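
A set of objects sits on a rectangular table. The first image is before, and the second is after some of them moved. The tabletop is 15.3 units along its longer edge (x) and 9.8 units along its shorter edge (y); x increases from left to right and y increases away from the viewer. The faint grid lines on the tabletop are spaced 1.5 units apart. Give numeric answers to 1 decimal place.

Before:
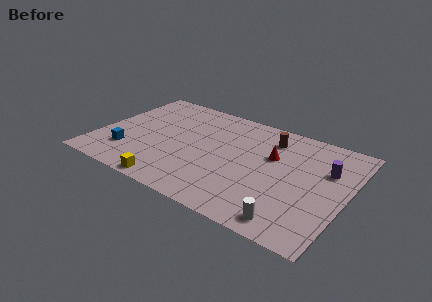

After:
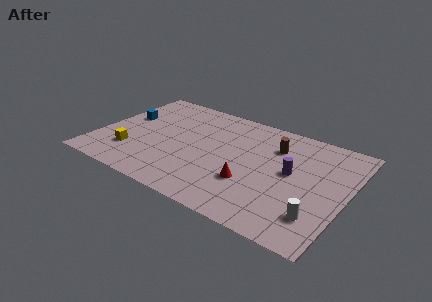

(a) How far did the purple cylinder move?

2.3

The purple cylinder was near (13.9, 6.5) before and (11.9, 5.3) after, so it travelled √(2.0² + 1.2²) ≈ 2.3 units.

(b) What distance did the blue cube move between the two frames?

3.5

The blue cube moved from about (2.1, 2.5) to (1.3, 5.9), a distance of √(0.8² + 3.4²) ≈ 3.5.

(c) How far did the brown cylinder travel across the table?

0.7

The brown cylinder was near (10.2, 7.8) before and (10.6, 7.2) after, so it travelled √(0.4² + 0.6²) ≈ 0.7 units.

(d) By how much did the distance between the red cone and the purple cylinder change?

-0.3

They were about 3.3 units apart before and 3.0 after — 0.3 units closer together.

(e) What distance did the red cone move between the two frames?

3.1

From (10.6, 6.2) to (9.7, 3.2), the red cone covered √(0.9² + 3.0²) ≈ 3.1 units.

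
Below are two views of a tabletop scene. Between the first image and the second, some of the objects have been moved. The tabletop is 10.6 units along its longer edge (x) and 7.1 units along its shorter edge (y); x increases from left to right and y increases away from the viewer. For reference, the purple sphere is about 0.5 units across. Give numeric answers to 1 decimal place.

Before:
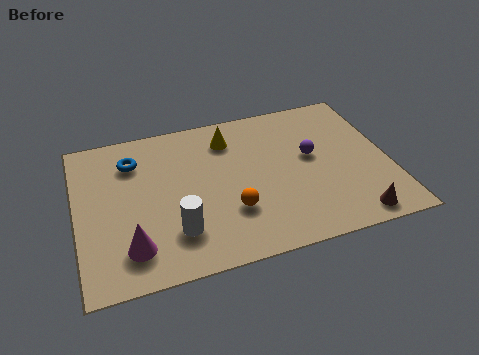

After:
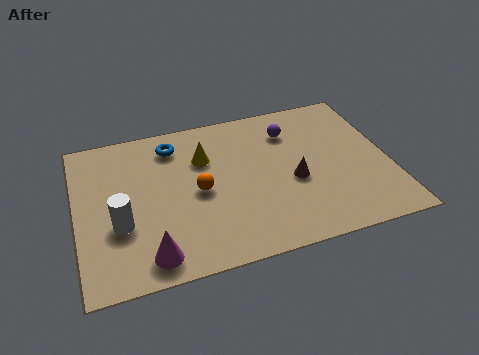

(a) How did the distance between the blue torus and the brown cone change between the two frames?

-3.7

The distance was about 8.5 in the first image and 4.8 in the second, so they moved 3.7 units closer together.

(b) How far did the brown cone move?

2.8

From (9.1, 0.8) to (7.3, 3.0), the brown cone covered √(1.8² + 2.2²) ≈ 2.8 units.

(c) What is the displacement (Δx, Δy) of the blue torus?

(1.4, 0.4)

The blue torus started near (2.0, 5.4) and ended near (3.4, 5.8).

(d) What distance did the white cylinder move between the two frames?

2.0

From (3.2, 1.8) to (1.4, 2.6), the white cylinder covered √(1.8² + 0.8²) ≈ 2.0 units.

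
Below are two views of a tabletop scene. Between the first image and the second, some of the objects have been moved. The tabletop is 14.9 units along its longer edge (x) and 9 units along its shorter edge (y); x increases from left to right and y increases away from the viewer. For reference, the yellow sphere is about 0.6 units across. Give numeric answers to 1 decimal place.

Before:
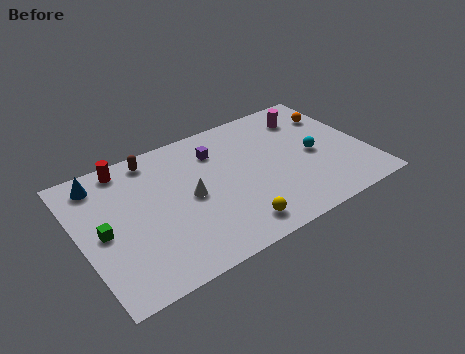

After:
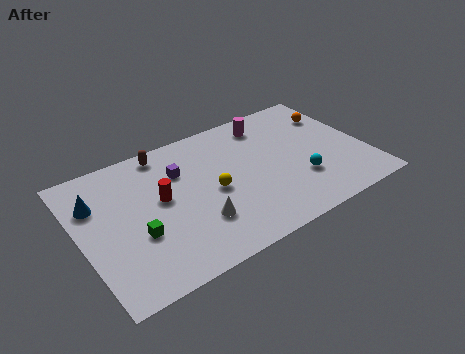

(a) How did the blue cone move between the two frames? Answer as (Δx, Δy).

(-0.4, -1.3)

The blue cone started near (1.4, 7.6) and ended near (1.0, 6.3).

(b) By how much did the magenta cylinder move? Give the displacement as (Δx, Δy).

(-2.1, 0.4)

From the two frames, the magenta cylinder sits at roughly (12.4, 7.1) before and (10.3, 7.5) after.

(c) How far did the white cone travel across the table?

1.8

From (5.6, 4.4) to (5.7, 2.6), the white cone covered √(0.1² + 1.8²) ≈ 1.8 units.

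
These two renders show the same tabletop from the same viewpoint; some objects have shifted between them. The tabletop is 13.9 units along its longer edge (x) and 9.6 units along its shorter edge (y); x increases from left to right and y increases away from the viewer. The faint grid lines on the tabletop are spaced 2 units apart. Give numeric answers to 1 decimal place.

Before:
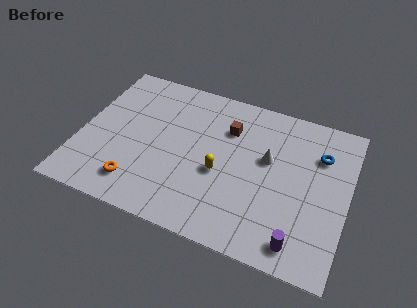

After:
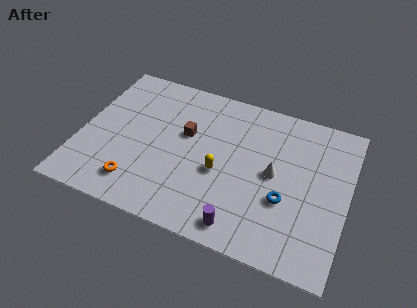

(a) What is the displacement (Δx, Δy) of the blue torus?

(-1.5, -3.4)

The blue torus started near (12.3, 6.9) and ended near (10.8, 3.5).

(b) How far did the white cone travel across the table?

0.9

The white cone was near (9.7, 5.7) before and (10.1, 4.9) after, so it travelled √(0.4² + 0.8²) ≈ 0.9 units.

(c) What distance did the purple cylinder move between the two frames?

2.9

From (11.7, 1.3) to (8.8, 1.2), the purple cylinder covered √(2.9² + 0.1²) ≈ 2.9 units.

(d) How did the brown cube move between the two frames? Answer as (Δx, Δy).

(-2.1, -1.1)

From the two frames, the brown cube sits at roughly (7.5, 6.9) before and (5.4, 5.8) after.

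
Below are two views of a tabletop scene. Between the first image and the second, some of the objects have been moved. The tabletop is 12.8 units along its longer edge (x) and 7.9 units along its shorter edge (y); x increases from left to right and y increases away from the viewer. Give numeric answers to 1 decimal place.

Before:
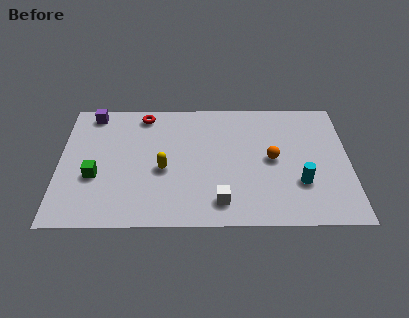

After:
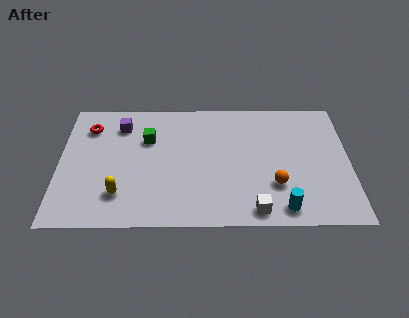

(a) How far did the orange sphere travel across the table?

1.6

From (9.4, 4.0) to (9.5, 2.4), the orange sphere covered √(0.1² + 1.6²) ≈ 1.6 units.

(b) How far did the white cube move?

1.6

The white cube was near (7.1, 1.4) before and (8.6, 0.9) after, so it travelled √(1.5² + 0.5²) ≈ 1.6 units.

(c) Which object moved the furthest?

the green cube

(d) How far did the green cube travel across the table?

3.3

From (1.6, 3.0) to (3.9, 5.3), the green cube covered √(2.3² + 2.3²) ≈ 3.3 units.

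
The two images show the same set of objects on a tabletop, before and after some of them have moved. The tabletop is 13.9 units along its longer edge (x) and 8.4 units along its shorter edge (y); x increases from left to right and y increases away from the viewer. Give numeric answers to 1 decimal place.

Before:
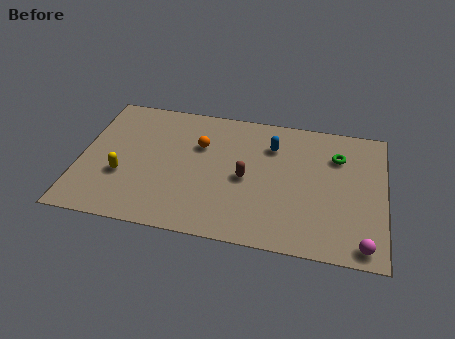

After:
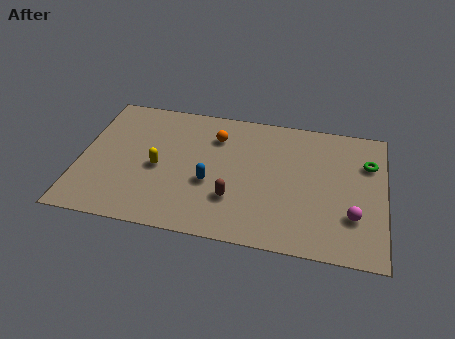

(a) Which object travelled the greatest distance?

the blue capsule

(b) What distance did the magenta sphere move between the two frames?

1.7

From (13.0, 0.9) to (12.5, 2.5), the magenta sphere covered √(0.5² + 1.6²) ≈ 1.7 units.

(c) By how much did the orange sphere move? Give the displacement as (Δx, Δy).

(0.7, 0.7)

The orange sphere was at about (5.4, 5.6) and moved to about (6.1, 6.3).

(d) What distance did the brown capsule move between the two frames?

1.5

The brown capsule moved from about (7.6, 3.9) to (7.1, 2.5), a distance of √(0.5² + 1.4²) ≈ 1.5.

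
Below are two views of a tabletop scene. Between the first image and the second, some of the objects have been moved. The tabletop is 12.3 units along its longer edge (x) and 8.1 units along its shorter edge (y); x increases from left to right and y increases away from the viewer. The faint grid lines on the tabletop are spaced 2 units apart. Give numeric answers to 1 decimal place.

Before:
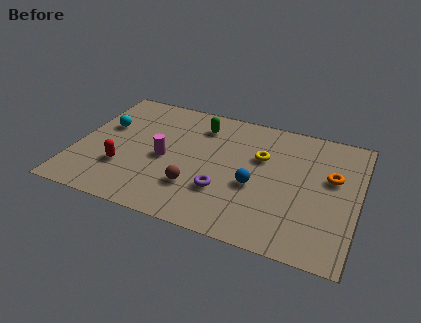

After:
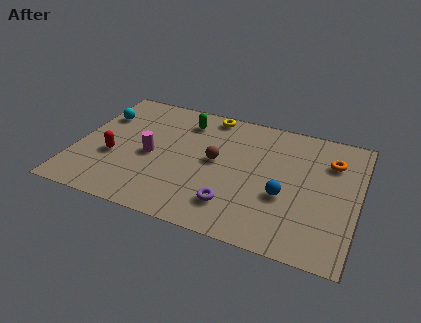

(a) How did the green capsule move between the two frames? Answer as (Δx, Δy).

(-0.7, 0.1)

The green capsule started near (5.2, 6.4) and ended near (4.5, 6.5).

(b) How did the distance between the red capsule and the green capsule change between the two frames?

-0.5

They were about 4.9 units apart before and 4.4 after — 0.5 units closer together.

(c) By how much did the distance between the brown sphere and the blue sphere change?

+0.6

Before: roughly 2.7 units apart; after: 3.3. That's 0.6 units further apart.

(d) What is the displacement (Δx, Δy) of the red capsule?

(-0.5, 0.6)

The red capsule was at about (2.2, 2.5) and moved to about (1.7, 3.1).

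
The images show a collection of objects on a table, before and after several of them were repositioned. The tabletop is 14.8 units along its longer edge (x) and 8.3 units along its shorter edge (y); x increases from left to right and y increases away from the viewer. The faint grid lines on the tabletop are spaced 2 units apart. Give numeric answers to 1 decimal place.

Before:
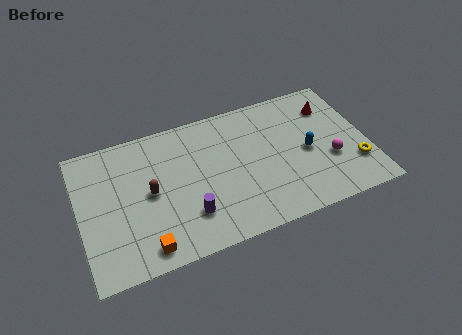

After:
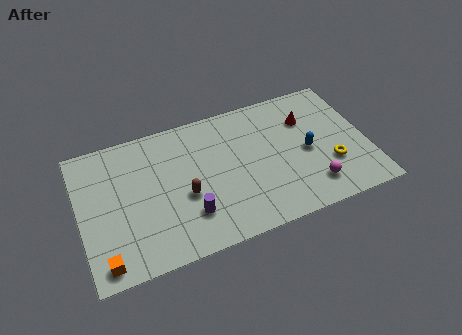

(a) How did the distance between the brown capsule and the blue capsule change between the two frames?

-1.7

Before: roughly 8.1 units apart; after: 6.4. That's 1.7 units closer together.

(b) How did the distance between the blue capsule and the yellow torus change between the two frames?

-1.2

Before: roughly 2.8 units apart; after: 1.6. That's 1.2 units closer together.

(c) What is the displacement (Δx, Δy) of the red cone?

(-1.3, -0.4)

The red cone started near (13.2, 6.3) and ended near (11.9, 5.9).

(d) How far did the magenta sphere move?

1.7

The magenta sphere moved from about (12.8, 3.0) to (11.7, 1.7), a distance of √(1.1² + 1.3²) ≈ 1.7.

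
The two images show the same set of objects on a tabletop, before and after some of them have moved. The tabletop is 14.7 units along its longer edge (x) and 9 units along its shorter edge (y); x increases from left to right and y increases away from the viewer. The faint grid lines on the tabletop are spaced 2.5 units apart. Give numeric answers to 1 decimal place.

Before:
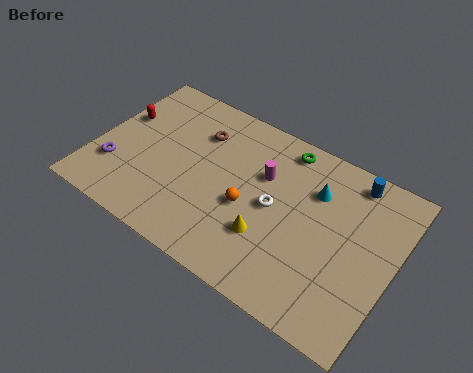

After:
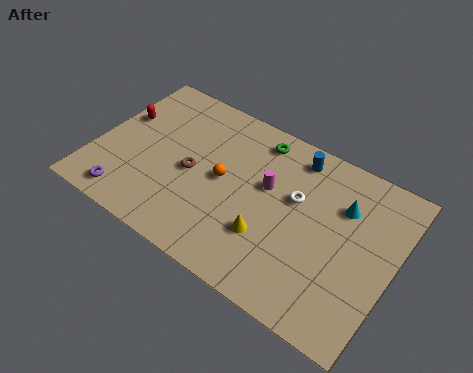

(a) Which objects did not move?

the red capsule and the yellow cone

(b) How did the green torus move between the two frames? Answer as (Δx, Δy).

(-1.3, -0.2)

The green torus started near (8.8, 7.9) and ended near (7.5, 7.7).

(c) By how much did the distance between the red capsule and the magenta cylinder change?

+0.3

They were about 7.2 units apart before and 7.5 after — 0.3 units further apart.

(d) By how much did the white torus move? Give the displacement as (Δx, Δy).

(0.9, 1.0)

From the two frames, the white torus sits at roughly (8.9, 4.5) before and (9.8, 5.5) after.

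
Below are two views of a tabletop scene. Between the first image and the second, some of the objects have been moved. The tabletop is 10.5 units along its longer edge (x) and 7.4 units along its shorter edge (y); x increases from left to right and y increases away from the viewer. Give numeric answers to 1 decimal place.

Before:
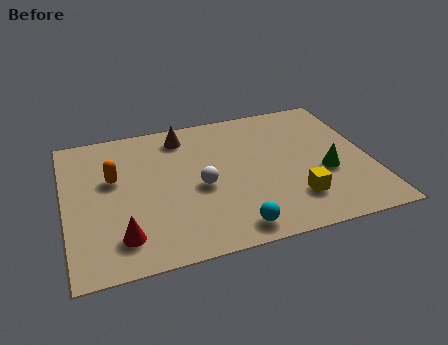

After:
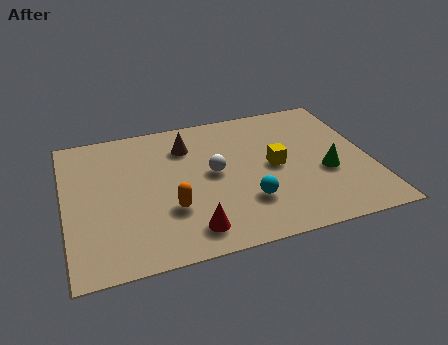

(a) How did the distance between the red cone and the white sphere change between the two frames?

-0.4

They were about 3.3 units apart before and 2.9 after — 0.4 units closer together.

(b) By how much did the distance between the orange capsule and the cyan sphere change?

-2.6

Before: roughly 5.2 units apart; after: 2.6. That's 2.6 units closer together.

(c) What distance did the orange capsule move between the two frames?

2.8

The orange capsule was near (1.7, 4.5) before and (3.5, 2.4) after, so it travelled √(1.8² + 2.1²) ≈ 2.8 units.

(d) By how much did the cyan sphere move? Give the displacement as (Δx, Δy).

(0.6, 1.2)

The cyan sphere started near (5.5, 0.9) and ended near (6.1, 2.1).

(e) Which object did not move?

the green cone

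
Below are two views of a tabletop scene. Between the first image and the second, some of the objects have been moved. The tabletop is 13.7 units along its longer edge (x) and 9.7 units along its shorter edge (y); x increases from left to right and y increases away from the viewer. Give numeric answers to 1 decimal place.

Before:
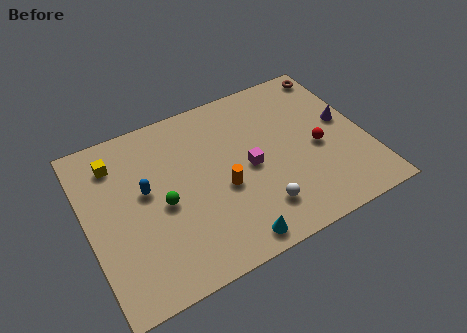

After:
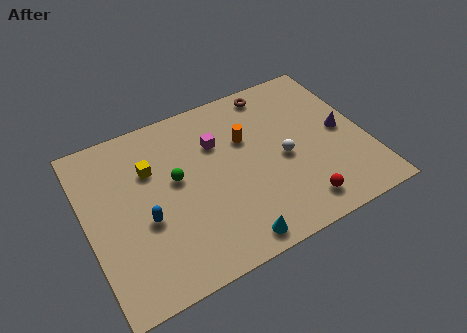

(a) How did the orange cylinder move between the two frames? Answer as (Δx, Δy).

(1.5, 2.3)

The orange cylinder started near (6.5, 4.0) and ended near (8.0, 6.3).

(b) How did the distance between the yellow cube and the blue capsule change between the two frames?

+0.3

They were about 2.5 units apart before and 2.8 after — 0.3 units further apart.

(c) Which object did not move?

the cyan cone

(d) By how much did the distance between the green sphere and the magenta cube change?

-1.8

They were about 4.3 units apart before and 2.5 after — 1.8 units closer together.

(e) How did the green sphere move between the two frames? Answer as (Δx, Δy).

(0.8, 1.1)

From the two frames, the green sphere sits at roughly (3.6, 4.4) before and (4.4, 5.5) after.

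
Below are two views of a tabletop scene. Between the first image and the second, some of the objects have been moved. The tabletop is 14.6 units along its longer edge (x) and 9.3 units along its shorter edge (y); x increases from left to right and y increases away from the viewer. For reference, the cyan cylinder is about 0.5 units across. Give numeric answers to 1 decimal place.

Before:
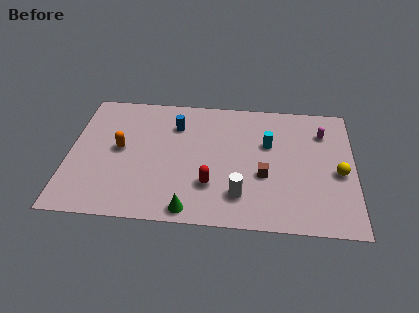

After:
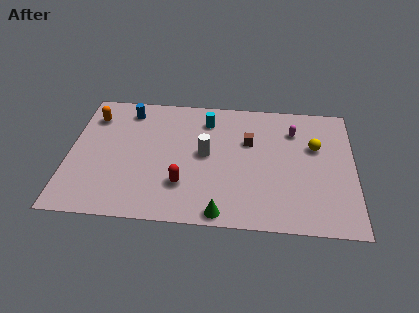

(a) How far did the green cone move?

1.6

The green cone was near (6.3, 0.9) before and (7.9, 0.8) after, so it travelled √(1.6² + 0.1²) ≈ 1.6 units.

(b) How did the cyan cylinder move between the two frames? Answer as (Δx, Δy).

(-3.2, 1.5)

The cyan cylinder started near (10.2, 5.9) and ended near (7.0, 7.4).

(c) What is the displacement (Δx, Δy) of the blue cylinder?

(-2.5, 0.9)

From the two frames, the blue cylinder sits at roughly (5.4, 6.9) before and (2.9, 7.8) after.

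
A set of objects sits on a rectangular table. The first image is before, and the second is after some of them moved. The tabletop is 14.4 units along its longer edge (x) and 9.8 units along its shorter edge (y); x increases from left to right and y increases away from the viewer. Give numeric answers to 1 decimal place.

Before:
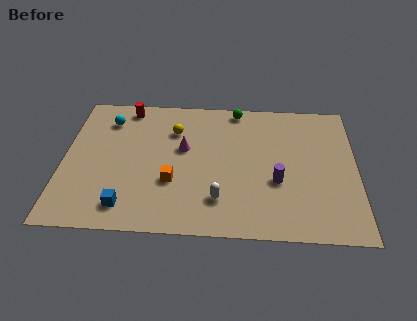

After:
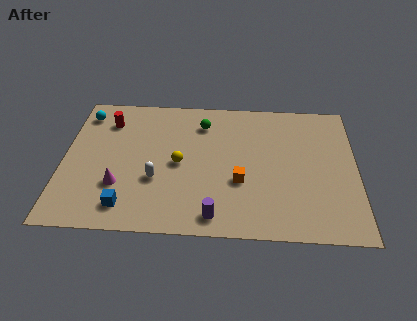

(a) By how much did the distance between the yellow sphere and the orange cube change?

-0.5

Before: roughly 3.7 units apart; after: 3.2. That's 0.5 units closer together.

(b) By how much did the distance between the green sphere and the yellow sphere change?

-0.4

Before: roughly 3.6 units apart; after: 3.2. That's 0.4 units closer together.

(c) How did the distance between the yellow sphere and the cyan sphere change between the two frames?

+2.5

The distance was about 3.4 in the first image and 5.9 in the second, so they moved 2.5 units further apart.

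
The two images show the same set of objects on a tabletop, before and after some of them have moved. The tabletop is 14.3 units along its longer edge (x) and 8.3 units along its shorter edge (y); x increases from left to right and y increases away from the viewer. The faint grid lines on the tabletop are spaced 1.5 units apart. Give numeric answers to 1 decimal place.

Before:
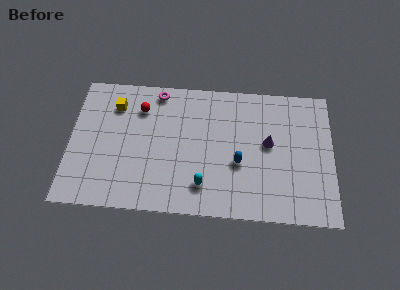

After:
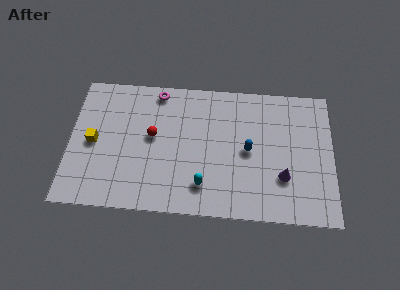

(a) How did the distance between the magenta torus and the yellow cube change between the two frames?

+2.3

Before: roughly 2.5 units apart; after: 4.8. That's 2.3 units further apart.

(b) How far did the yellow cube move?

2.6

From (2.4, 6.4) to (1.3, 4.0), the yellow cube covered √(1.1² + 2.4²) ≈ 2.6 units.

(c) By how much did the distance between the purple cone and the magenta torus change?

+1.7

The distance was about 6.7 in the first image and 8.4 in the second, so they moved 1.7 units further apart.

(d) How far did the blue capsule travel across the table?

0.9

The blue capsule was near (9.2, 3.3) before and (9.7, 4.1) after, so it travelled √(0.5² + 0.8²) ≈ 0.9 units.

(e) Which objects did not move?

the magenta torus and the cyan capsule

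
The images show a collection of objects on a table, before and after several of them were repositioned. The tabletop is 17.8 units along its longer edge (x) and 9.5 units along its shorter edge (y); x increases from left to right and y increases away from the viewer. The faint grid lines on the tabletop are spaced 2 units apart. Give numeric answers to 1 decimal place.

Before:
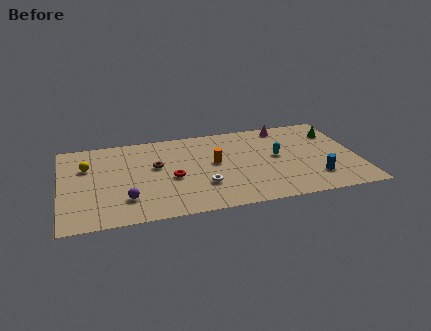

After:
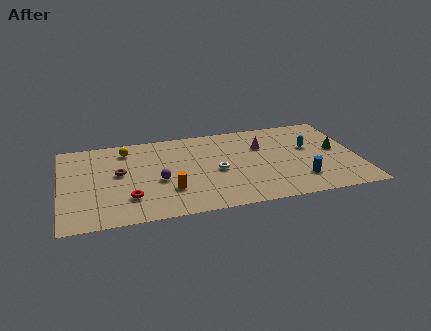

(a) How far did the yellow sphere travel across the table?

2.8

The yellow sphere was near (1.6, 6.4) before and (4.0, 7.8) after, so it travelled √(2.4² + 1.4²) ≈ 2.8 units.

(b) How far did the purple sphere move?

2.6

The purple sphere was near (3.8, 2.4) before and (5.8, 4.0) after, so it travelled √(2.0² + 1.6²) ≈ 2.6 units.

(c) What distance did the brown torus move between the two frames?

2.2

The brown torus was near (5.7, 5.6) before and (3.5, 5.3) after, so it travelled √(2.2² + 0.3²) ≈ 2.2 units.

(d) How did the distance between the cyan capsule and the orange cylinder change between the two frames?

+5.3

Before: roughly 3.8 units apart; after: 9.1. That's 5.3 units further apart.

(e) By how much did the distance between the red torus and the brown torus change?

+1.1

Before: roughly 1.7 units apart; after: 2.8. That's 1.1 units further apart.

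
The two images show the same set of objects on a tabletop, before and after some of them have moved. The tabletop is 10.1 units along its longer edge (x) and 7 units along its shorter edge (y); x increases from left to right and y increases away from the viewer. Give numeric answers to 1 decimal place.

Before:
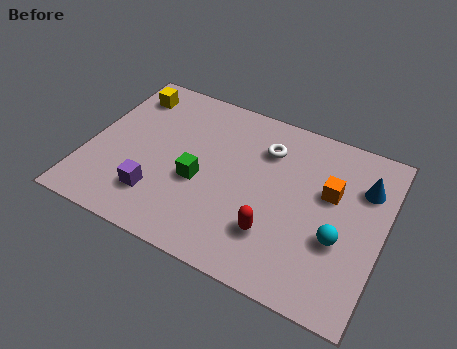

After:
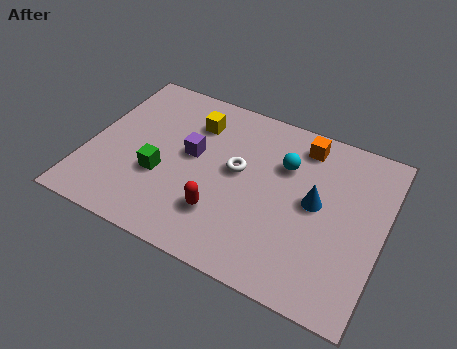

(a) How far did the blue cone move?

2.0

The blue cone was near (9.3, 5.0) before and (7.8, 3.7) after, so it travelled √(1.5² + 1.3²) ≈ 2.0 units.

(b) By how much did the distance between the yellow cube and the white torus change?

-2.7

Before: roughly 4.9 units apart; after: 2.2. That's 2.7 units closer together.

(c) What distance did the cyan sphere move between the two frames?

3.0

The cyan sphere moved from about (8.7, 2.6) to (6.6, 4.8), a distance of √(2.1² + 2.2²) ≈ 3.0.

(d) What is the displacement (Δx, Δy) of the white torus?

(-0.8, -1.3)

The white torus started near (5.9, 5.2) and ended near (5.1, 3.9).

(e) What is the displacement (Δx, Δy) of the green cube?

(-1.3, -0.3)

From the two frames, the green cube sits at roughly (3.9, 2.9) before and (2.6, 2.6) after.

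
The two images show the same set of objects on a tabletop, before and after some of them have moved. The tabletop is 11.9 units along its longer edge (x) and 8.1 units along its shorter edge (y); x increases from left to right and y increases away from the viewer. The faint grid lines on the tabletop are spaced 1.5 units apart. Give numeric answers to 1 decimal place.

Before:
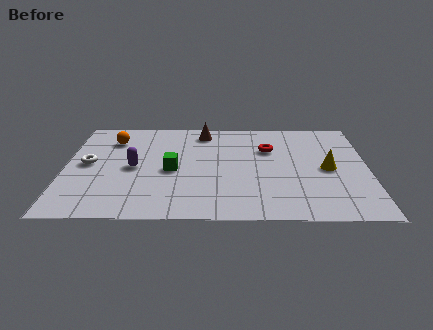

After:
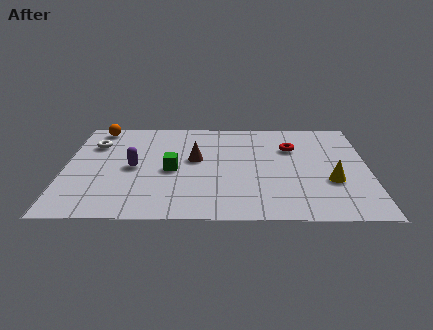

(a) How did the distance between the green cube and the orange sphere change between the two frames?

+1.1

Before: roughly 3.5 units apart; after: 4.6. That's 1.1 units further apart.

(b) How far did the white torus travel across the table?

1.6

The white torus moved from about (0.9, 4.2) to (1.1, 5.8), a distance of √(0.2² + 1.6²) ≈ 1.6.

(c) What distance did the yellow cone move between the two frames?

1.0

The yellow cone moved from about (10.3, 3.9) to (10.4, 2.9), a distance of √(0.1² + 1.0²) ≈ 1.0.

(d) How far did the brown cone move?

2.3

The brown cone was near (5.4, 6.9) before and (5.1, 4.6) after, so it travelled √(0.3² + 2.3²) ≈ 2.3 units.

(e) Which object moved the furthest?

the brown cone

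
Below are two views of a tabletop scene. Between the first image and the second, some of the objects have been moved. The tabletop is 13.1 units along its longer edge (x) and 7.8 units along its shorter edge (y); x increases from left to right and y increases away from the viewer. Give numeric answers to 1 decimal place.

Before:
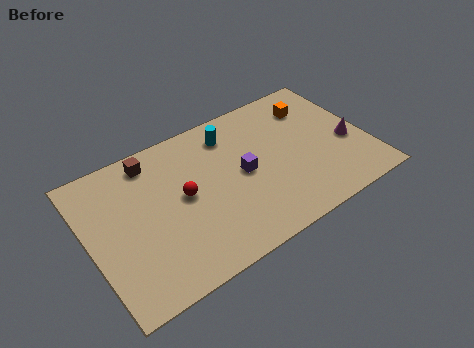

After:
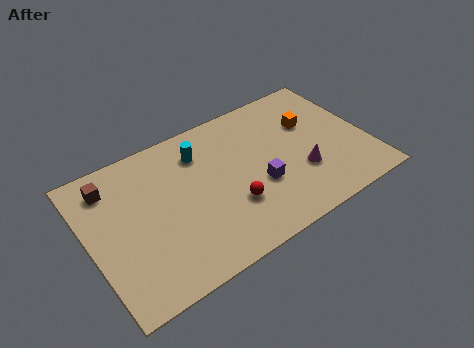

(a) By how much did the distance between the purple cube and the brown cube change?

+2.5

They were about 4.8 units apart before and 7.3 after — 2.5 units further apart.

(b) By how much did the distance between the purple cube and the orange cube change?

-0.7

They were about 4.3 units apart before and 3.6 after — 0.7 units closer together.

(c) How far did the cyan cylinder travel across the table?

1.5

The cyan cylinder was near (7.0, 6.3) before and (5.5, 6.0) after, so it travelled √(1.5² + 0.3²) ≈ 1.5 units.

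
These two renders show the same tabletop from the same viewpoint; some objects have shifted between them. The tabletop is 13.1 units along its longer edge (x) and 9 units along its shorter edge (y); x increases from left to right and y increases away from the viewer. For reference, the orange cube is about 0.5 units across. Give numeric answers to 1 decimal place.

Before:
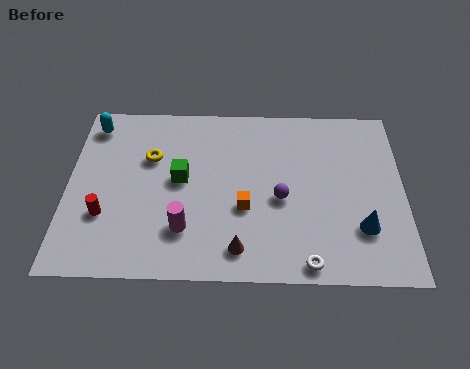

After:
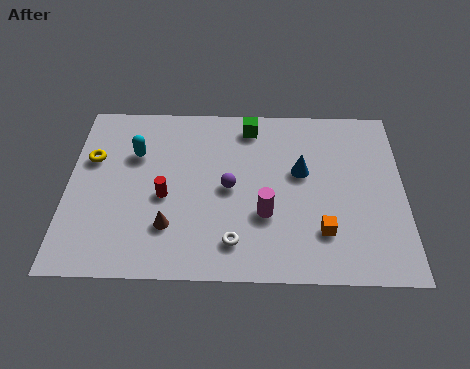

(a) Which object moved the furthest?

the green cube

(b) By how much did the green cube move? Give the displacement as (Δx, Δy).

(2.7, 2.9)

The green cube started near (4.4, 4.8) and ended near (7.1, 7.7).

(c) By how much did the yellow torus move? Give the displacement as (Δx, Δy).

(-2.3, -0.1)

The yellow torus started near (3.2, 5.9) and ended near (0.9, 5.8).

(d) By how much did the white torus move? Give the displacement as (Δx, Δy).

(-2.8, 0.9)

The white torus was at about (9.3, 0.8) and moved to about (6.5, 1.7).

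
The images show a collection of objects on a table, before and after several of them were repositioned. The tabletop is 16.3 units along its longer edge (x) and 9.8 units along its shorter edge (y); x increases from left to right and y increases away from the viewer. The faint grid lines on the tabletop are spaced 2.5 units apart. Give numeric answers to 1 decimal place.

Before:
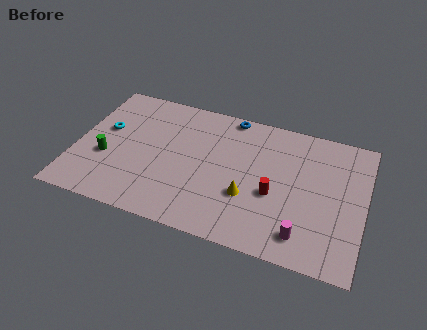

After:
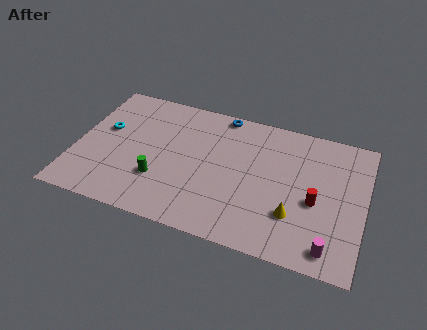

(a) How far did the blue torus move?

0.5

The blue torus was near (8.4, 9.0) before and (7.9, 9.0) after, so it travelled √(0.5² + 0.0²) ≈ 0.5 units.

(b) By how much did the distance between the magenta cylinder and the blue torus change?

+1.5

Before: roughly 8.7 units apart; after: 10.2. That's 1.5 units further apart.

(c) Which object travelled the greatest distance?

the green cylinder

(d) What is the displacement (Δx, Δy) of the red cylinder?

(2.3, 0.2)

The red cylinder started near (11.3, 4.0) and ended near (13.6, 4.2).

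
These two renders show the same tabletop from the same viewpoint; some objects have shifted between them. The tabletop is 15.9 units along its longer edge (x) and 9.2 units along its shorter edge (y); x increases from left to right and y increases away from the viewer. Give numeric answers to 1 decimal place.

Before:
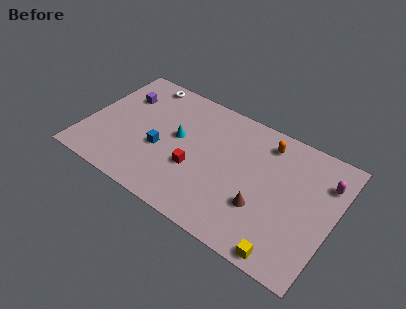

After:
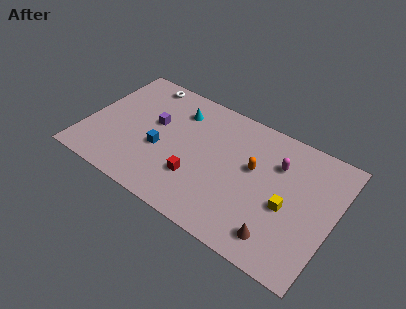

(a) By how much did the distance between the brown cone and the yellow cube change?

-0.6

The distance was about 2.9 in the first image and 2.3 in the second, so they moved 0.6 units closer together.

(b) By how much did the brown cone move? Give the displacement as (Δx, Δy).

(1.3, -1.4)

From the two frames, the brown cone sits at roughly (11.6, 3.0) before and (12.9, 1.6) after.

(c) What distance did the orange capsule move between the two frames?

2.3

The orange capsule moved from about (11.2, 7.6) to (10.7, 5.4), a distance of √(0.5² + 2.2²) ≈ 2.3.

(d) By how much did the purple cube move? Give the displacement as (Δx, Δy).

(2.3, -1.1)

From the two frames, the purple cube sits at roughly (1.9, 6.5) before and (4.2, 5.4) after.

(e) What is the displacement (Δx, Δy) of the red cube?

(0.2, -0.6)

The red cube started near (7.2, 3.4) and ended near (7.4, 2.8).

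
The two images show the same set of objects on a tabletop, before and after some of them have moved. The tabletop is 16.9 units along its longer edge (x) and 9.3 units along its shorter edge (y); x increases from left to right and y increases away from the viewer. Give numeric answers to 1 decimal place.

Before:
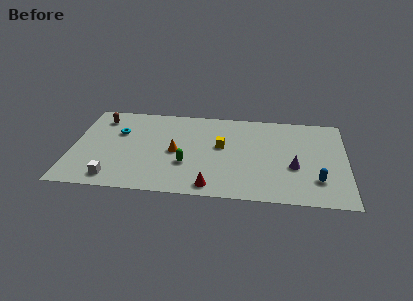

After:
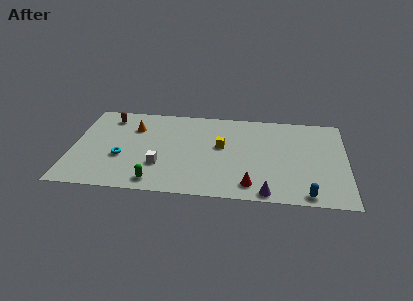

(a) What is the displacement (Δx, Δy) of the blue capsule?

(-0.6, -1.5)

From the two frames, the blue capsule sits at roughly (15.1, 2.4) before and (14.5, 0.9) after.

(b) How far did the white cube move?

3.2

The white cube moved from about (2.7, 1.3) to (5.5, 2.9), a distance of √(2.8² + 1.6²) ≈ 3.2.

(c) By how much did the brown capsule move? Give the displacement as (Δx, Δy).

(0.5, 0.2)

From the two frames, the brown capsule sits at roughly (1.6, 7.5) before and (2.1, 7.7) after.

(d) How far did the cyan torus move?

2.6

The cyan torus moved from about (2.8, 6.1) to (3.1, 3.5), a distance of √(0.3² + 2.6²) ≈ 2.6.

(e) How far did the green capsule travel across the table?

2.7

The green capsule was near (7.1, 3.2) before and (5.3, 1.2) after, so it travelled √(1.8² + 2.0²) ≈ 2.7 units.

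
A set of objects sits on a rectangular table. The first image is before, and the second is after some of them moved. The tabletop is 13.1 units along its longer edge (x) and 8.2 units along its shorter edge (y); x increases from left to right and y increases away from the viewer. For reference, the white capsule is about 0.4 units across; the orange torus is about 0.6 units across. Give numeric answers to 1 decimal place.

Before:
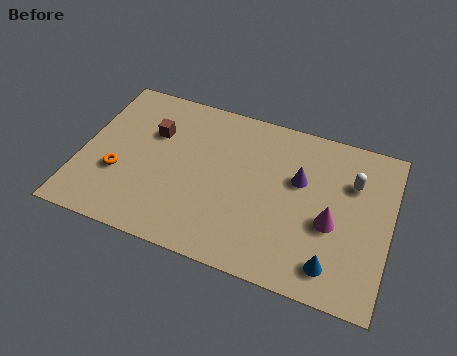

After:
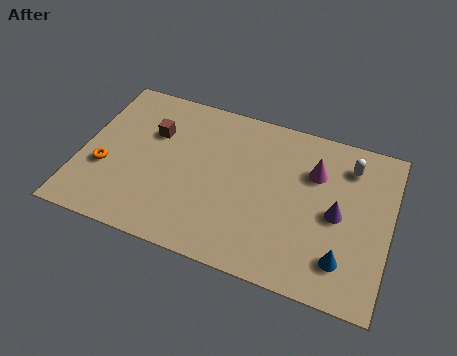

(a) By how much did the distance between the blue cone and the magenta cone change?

+2.2

Before: roughly 2.0 units apart; after: 4.2. That's 2.2 units further apart.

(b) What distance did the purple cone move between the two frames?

2.1

The purple cone moved from about (9.2, 5.1) to (10.9, 3.9), a distance of √(1.7² + 1.2²) ≈ 2.1.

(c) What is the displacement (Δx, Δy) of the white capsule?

(-0.2, 0.8)

The white capsule started near (11.4, 5.7) and ended near (11.2, 6.5).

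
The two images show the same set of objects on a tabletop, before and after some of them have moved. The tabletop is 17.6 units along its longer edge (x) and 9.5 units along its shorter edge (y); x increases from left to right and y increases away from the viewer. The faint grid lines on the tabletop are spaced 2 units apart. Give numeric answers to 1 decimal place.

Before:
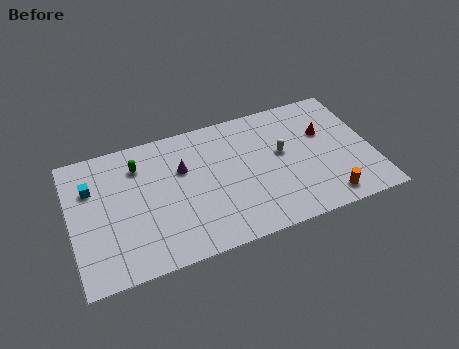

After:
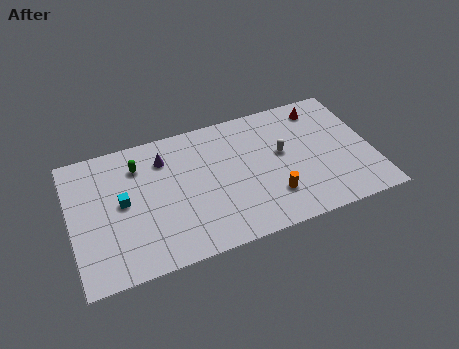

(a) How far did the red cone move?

1.9

From (15.0, 6.1) to (15.0, 8.0), the red cone covered √(0.0² + 1.9²) ≈ 1.9 units.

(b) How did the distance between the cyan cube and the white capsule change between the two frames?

-1.8

The distance was about 11.2 in the first image and 9.4 in the second, so they moved 1.8 units closer together.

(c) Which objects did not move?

the white capsule and the green capsule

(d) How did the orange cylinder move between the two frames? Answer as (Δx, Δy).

(-3.1, 1.2)

The orange cylinder started near (14.6, 1.3) and ended near (11.5, 2.5).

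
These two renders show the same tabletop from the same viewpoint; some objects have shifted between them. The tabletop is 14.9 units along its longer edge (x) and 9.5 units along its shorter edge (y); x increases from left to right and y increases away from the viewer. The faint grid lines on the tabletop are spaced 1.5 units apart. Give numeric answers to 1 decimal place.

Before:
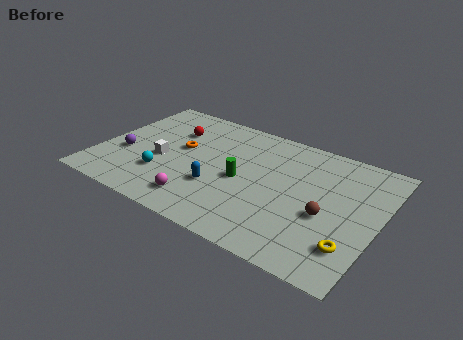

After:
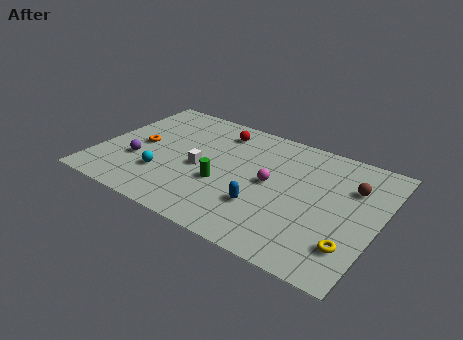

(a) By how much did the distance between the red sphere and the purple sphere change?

+2.1

The distance was about 3.7 in the first image and 5.8 in the second, so they moved 2.1 units further apart.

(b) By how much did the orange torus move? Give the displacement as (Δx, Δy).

(-2.1, -0.7)

From the two frames, the orange torus sits at roughly (4.2, 5.4) before and (2.1, 4.7) after.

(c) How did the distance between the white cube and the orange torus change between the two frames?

+1.8

The distance was about 1.6 in the first image and 3.4 in the second, so they moved 1.8 units further apart.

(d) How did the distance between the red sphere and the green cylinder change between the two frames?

-0.5

The distance was about 4.8 in the first image and 4.3 in the second, so they moved 0.5 units closer together.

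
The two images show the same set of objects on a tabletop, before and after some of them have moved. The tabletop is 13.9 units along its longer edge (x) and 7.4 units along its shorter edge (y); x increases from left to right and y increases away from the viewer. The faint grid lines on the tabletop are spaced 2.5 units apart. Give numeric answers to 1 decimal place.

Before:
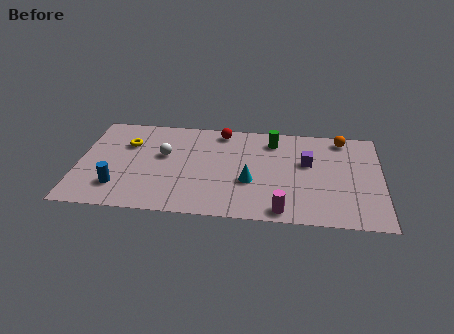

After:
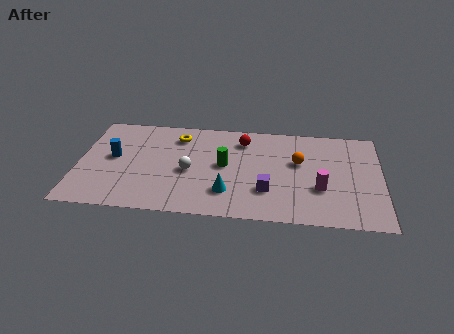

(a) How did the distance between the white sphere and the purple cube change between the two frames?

-2.8

They were about 6.6 units apart before and 3.8 after — 2.8 units closer together.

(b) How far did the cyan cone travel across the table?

1.3

From (7.9, 2.8) to (6.9, 1.9), the cyan cone covered √(1.0² + 0.9²) ≈ 1.3 units.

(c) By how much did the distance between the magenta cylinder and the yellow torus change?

-1.0

They were about 8.4 units apart before and 7.4 after — 1.0 units closer together.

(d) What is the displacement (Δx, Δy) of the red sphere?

(1.0, -0.6)

The red sphere was at about (6.5, 6.5) and moved to about (7.5, 5.9).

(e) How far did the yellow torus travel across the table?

2.4

From (2.2, 5.1) to (4.5, 5.9), the yellow torus covered √(2.3² + 0.8²) ≈ 2.4 units.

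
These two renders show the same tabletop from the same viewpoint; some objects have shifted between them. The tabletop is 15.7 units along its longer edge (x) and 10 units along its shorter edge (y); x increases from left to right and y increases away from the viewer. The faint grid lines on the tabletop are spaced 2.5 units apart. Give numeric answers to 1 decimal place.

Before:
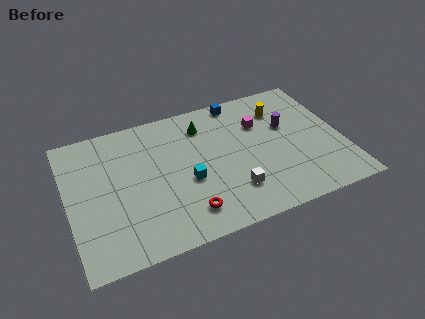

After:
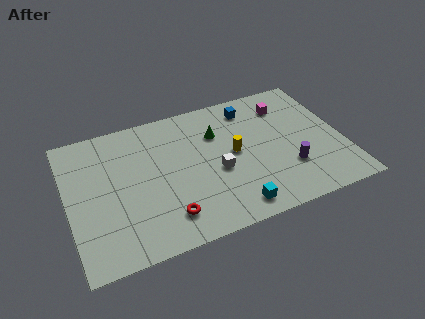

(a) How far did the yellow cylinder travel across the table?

3.8

The yellow cylinder was near (12.5, 7.6) before and (9.5, 5.2) after, so it travelled √(3.0² + 2.4²) ≈ 3.8 units.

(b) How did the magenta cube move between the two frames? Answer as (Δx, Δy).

(1.6, 0.9)

The magenta cube was at about (11.2, 6.9) and moved to about (12.8, 7.8).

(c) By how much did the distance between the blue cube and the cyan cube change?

+1.1

Before: roughly 6.1 units apart; after: 7.2. That's 1.1 units further apart.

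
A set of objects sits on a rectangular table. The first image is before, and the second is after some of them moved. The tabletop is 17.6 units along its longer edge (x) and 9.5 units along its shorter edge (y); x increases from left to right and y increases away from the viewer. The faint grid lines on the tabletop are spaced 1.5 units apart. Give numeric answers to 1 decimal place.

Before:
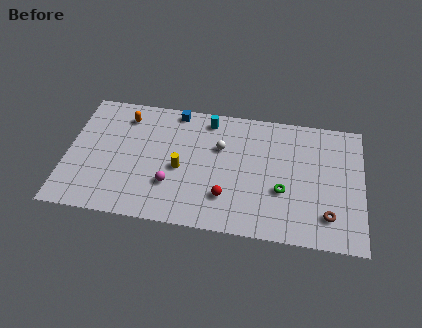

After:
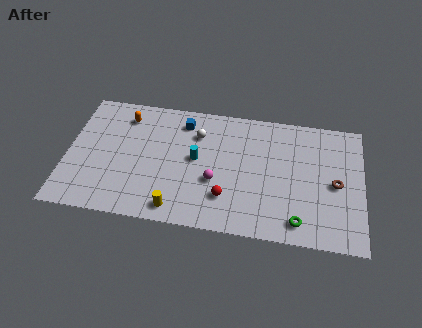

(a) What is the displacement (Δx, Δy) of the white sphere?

(-1.4, 0.8)

The white sphere was at about (9.1, 6.2) and moved to about (7.7, 7.0).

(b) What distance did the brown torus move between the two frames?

2.4

From (15.6, 2.1) to (16.0, 4.5), the brown torus covered √(0.4² + 2.4²) ≈ 2.4 units.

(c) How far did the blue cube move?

0.9

The blue cube moved from about (6.3, 8.6) to (6.8, 7.8), a distance of √(0.5² + 0.8²) ≈ 0.9.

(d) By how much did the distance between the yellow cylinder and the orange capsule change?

+2.4

They were about 4.9 units apart before and 7.3 after — 2.4 units further apart.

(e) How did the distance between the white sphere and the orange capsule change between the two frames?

-1.5

Before: roughly 6.0 units apart; after: 4.5. That's 1.5 units closer together.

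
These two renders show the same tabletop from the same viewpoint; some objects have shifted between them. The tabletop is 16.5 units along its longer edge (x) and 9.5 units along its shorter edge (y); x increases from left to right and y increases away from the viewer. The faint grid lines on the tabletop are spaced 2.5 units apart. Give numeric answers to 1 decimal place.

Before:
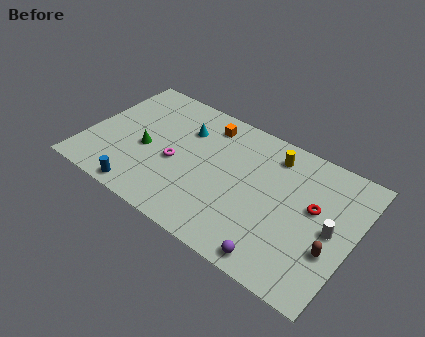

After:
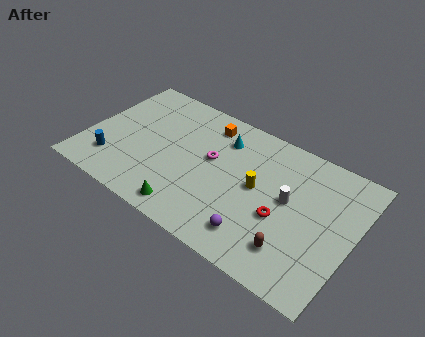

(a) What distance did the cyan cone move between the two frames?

2.4

From (5.7, 6.8) to (8.0, 7.3), the cyan cone covered √(2.3² + 0.5²) ≈ 2.4 units.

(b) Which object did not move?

the orange cube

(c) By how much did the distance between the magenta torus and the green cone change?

+2.4

The distance was about 1.9 in the first image and 4.3 in the second, so they moved 2.4 units further apart.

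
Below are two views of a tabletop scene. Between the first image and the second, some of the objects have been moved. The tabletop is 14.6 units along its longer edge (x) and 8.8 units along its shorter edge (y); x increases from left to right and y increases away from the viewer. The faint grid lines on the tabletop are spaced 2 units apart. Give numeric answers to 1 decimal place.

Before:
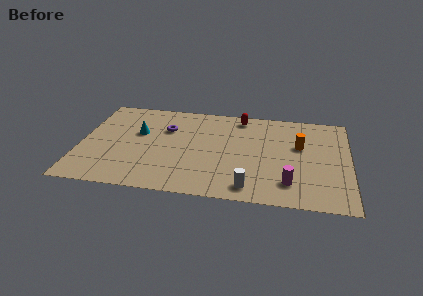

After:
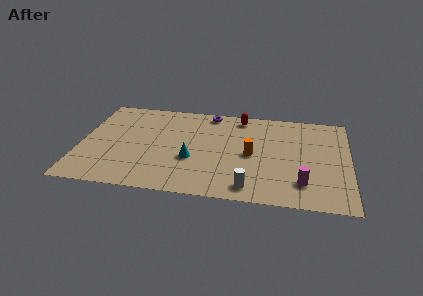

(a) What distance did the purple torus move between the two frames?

3.0

From (4.6, 6.0) to (6.9, 7.9), the purple torus covered √(2.3² + 1.9²) ≈ 3.0 units.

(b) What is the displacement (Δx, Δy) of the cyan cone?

(3.0, -2.1)

From the two frames, the cyan cone sits at roughly (3.1, 5.4) before and (6.1, 3.3) after.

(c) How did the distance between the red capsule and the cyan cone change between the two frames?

-0.9

They were about 6.0 units apart before and 5.1 after — 0.9 units closer together.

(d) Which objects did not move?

the red capsule and the white cylinder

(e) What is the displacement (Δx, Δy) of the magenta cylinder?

(0.7, 0.1)

The magenta cylinder was at about (11.4, 1.9) and moved to about (12.1, 2.0).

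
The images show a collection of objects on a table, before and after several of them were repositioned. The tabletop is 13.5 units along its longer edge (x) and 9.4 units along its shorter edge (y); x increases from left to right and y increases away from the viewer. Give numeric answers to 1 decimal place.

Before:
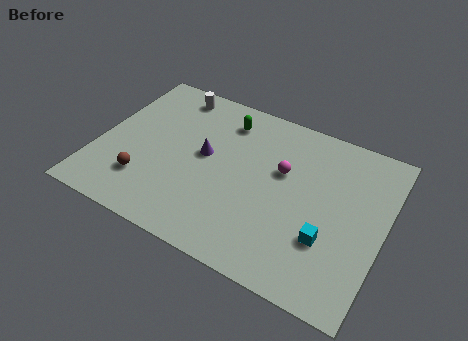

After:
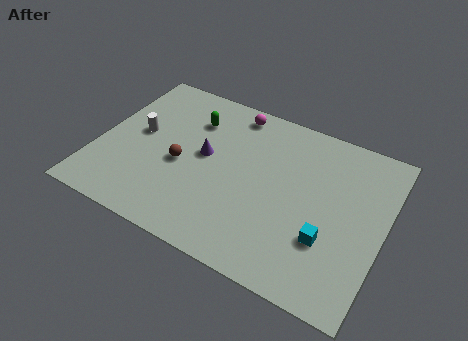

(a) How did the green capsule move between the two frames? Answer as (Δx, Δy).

(-1.5, -0.6)

From the two frames, the green capsule sits at roughly (5.6, 7.6) before and (4.1, 7.0) after.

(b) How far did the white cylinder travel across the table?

3.3

From (2.9, 8.2) to (1.8, 5.1), the white cylinder covered √(1.1² + 3.1²) ≈ 3.3 units.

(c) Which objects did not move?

the purple cone and the cyan cube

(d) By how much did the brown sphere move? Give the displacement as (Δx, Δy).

(1.5, 1.7)

From the two frames, the brown sphere sits at roughly (2.5, 2.4) before and (4.0, 4.1) after.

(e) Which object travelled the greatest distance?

the magenta sphere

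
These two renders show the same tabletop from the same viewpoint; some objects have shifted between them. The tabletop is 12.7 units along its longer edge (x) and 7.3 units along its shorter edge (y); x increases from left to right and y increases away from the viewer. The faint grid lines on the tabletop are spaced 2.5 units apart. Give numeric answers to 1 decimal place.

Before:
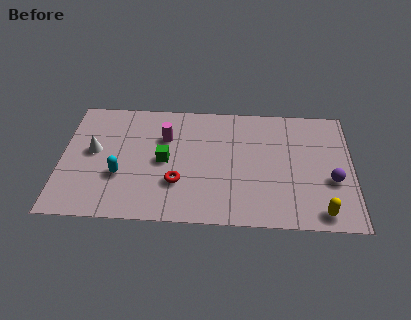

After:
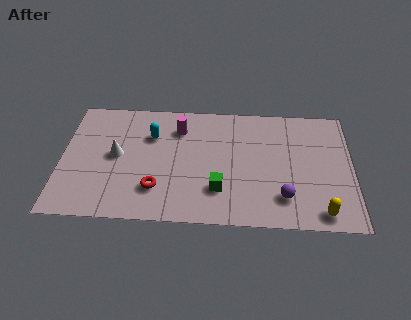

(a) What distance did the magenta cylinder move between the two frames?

0.8

The magenta cylinder moved from about (4.5, 5.0) to (5.1, 5.6), a distance of √(0.6² + 0.6²) ≈ 0.8.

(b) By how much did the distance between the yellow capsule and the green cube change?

-2.8

The distance was about 7.3 in the first image and 4.5 in the second, so they moved 2.8 units closer together.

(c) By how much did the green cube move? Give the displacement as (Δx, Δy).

(2.4, -1.6)

The green cube was at about (4.5, 3.6) and moved to about (6.9, 2.0).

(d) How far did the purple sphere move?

2.4

From (11.8, 2.8) to (9.7, 1.7), the purple sphere covered √(2.1² + 1.1²) ≈ 2.4 units.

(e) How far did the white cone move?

1.0

From (1.4, 4.0) to (2.4, 3.8), the white cone covered √(1.0² + 0.2²) ≈ 1.0 units.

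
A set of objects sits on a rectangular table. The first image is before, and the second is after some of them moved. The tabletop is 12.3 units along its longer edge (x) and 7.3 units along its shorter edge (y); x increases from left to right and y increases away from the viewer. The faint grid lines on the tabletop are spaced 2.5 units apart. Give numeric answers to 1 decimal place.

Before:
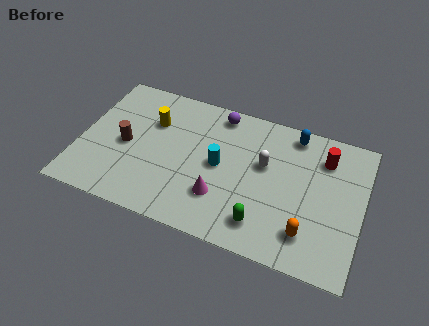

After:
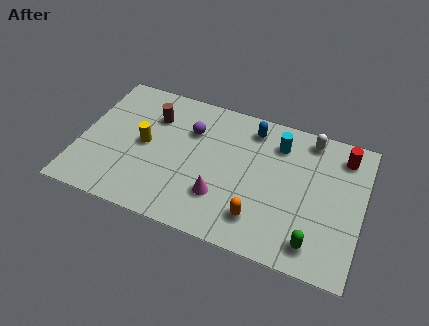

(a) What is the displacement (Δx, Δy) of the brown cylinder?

(1.0, 1.9)

From the two frames, the brown cylinder sits at roughly (2.0, 3.4) before and (3.0, 5.3) after.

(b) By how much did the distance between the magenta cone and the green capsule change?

+2.2

The distance was about 2.0 in the first image and 4.2 in the second, so they moved 2.2 units further apart.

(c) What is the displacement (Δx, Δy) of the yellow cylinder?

(-0.2, -1.3)

The yellow cylinder was at about (3.0, 5.0) and moved to about (2.8, 3.7).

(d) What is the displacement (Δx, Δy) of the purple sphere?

(-1.1, -1.3)

From the two frames, the purple sphere sits at roughly (5.8, 6.4) before and (4.7, 5.1) after.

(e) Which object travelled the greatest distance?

the cyan cylinder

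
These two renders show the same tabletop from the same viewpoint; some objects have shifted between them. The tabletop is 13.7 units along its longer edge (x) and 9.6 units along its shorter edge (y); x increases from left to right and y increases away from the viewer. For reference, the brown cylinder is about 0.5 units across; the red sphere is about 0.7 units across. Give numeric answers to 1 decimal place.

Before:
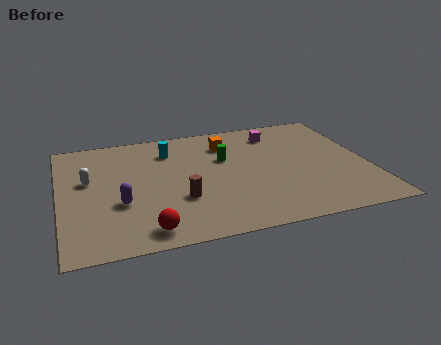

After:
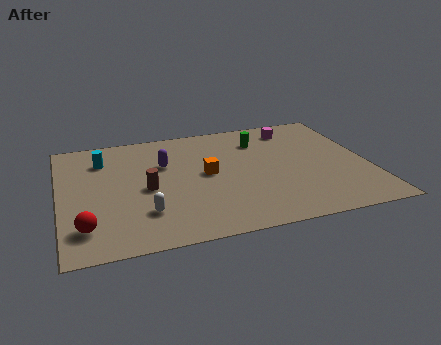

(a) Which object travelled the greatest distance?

the white capsule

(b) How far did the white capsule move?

3.9

The white capsule moved from about (1.3, 5.7) to (3.6, 2.5), a distance of √(2.3² + 3.2²) ≈ 3.9.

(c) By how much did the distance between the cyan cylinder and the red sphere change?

-1.0

Before: roughly 6.4 units apart; after: 5.4. That's 1.0 units closer together.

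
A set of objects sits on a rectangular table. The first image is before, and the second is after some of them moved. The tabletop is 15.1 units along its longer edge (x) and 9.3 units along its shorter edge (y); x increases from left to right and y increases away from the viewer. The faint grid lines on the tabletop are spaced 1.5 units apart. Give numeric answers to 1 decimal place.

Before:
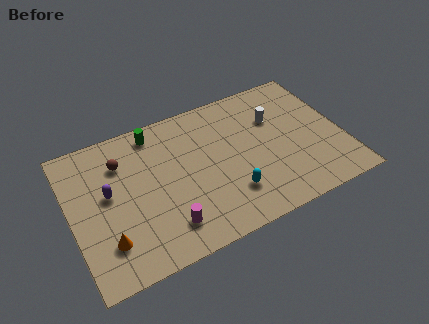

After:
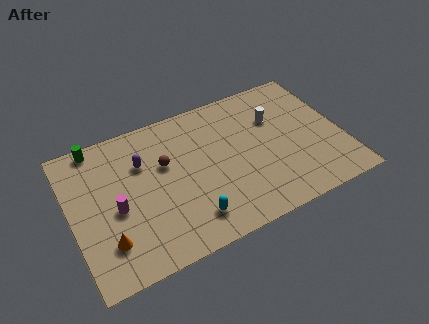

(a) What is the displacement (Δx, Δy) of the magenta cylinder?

(-2.5, 2.2)

From the two frames, the magenta cylinder sits at roughly (4.9, 1.9) before and (2.4, 4.1) after.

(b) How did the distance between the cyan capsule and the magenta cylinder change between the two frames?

+0.8

They were about 3.6 units apart before and 4.4 after — 0.8 units further apart.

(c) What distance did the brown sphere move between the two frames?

2.5

The brown sphere moved from about (3.0, 6.9) to (5.3, 5.8), a distance of √(2.3² + 1.1²) ≈ 2.5.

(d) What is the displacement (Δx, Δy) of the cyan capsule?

(-2.3, -0.6)

The cyan capsule was at about (8.5, 2.4) and moved to about (6.2, 1.8).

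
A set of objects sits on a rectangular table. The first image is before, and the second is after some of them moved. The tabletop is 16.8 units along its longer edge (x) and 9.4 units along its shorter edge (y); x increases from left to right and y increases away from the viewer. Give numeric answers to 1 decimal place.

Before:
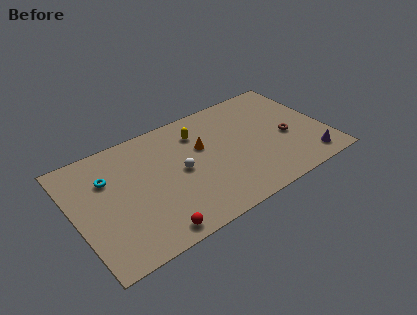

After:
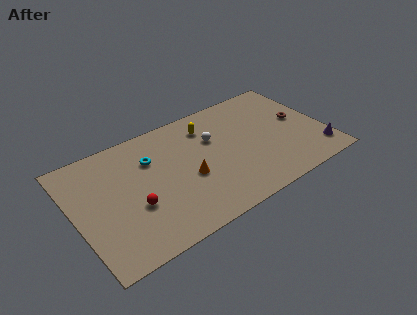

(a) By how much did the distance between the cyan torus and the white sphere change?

-0.7

They were about 4.9 units apart before and 4.2 after — 0.7 units closer together.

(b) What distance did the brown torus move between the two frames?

1.6

The brown torus was near (14.2, 4.0) before and (15.3, 5.1) after, so it travelled √(1.1² + 1.1²) ≈ 1.6 units.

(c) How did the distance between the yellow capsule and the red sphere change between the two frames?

-0.6

Before: roughly 7.4 units apart; after: 6.8. That's 0.6 units closer together.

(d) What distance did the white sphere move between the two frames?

2.9

The white sphere moved from about (7.0, 4.7) to (9.5, 6.2), a distance of √(2.5² + 1.5²) ≈ 2.9.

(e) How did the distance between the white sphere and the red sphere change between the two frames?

+1.9

Before: roughly 4.5 units apart; after: 6.4. That's 1.9 units further apart.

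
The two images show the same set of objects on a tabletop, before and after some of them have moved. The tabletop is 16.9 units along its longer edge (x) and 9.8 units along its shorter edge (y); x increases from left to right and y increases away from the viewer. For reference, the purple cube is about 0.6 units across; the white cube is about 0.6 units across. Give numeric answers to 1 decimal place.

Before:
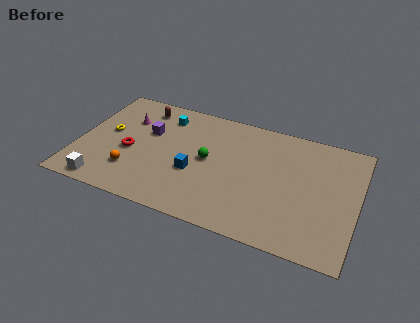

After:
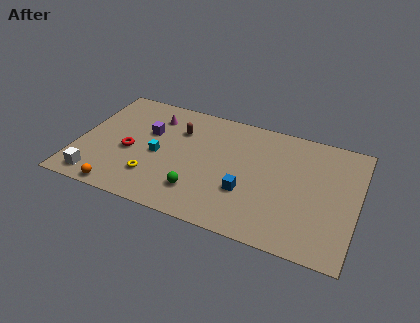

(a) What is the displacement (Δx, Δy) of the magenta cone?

(1.6, 0.8)

The magenta cone was at about (2.7, 6.9) and moved to about (4.3, 7.7).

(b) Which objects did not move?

the red torus and the purple cube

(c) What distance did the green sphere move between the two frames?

2.8

The green sphere was near (7.9, 5.1) before and (7.6, 2.3) after, so it travelled √(0.3² + 2.8²) ≈ 2.8 units.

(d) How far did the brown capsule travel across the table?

2.7

The brown capsule moved from about (3.5, 8.2) to (5.9, 7.0), a distance of √(2.4² + 1.2²) ≈ 2.7.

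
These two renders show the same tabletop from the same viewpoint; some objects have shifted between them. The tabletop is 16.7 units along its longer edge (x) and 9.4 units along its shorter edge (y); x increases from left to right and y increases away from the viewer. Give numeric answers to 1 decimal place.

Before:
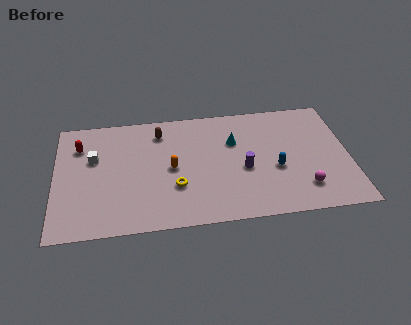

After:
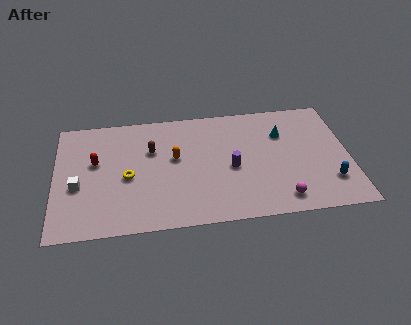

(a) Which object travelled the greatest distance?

the blue capsule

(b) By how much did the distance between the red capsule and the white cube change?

+0.7

Before: roughly 1.4 units apart; after: 2.1. That's 0.7 units further apart.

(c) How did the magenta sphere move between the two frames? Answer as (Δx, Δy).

(-1.3, -0.7)

The magenta sphere started near (14.0, 2.1) and ended near (12.7, 1.4).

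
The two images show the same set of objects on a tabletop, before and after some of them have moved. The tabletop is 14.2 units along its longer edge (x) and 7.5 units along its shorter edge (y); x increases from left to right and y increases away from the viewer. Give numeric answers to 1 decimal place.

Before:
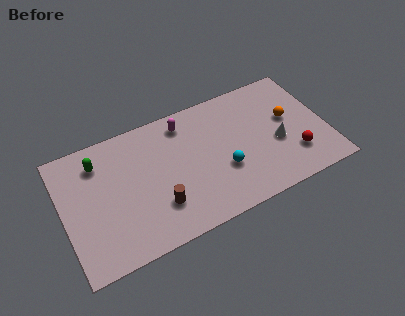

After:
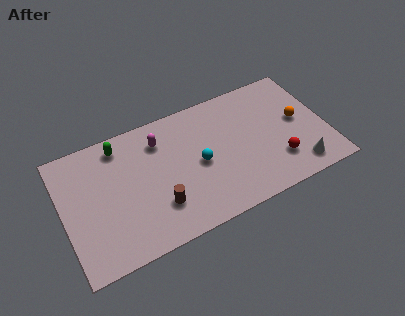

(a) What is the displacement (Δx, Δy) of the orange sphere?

(0.5, -0.3)

The orange sphere started near (12.3, 4.3) and ended near (12.8, 4.0).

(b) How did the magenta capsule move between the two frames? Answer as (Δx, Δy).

(-1.4, -0.5)

From the two frames, the magenta capsule sits at roughly (6.8, 6.3) before and (5.4, 5.8) after.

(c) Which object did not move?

the brown cylinder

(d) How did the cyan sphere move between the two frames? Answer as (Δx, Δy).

(-1.2, 0.9)

The cyan sphere was at about (8.5, 2.7) and moved to about (7.3, 3.6).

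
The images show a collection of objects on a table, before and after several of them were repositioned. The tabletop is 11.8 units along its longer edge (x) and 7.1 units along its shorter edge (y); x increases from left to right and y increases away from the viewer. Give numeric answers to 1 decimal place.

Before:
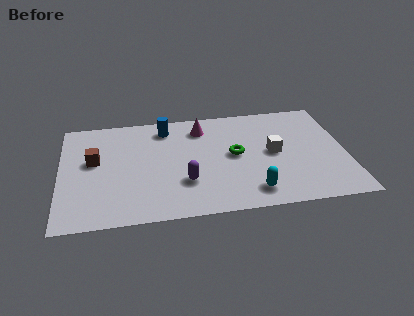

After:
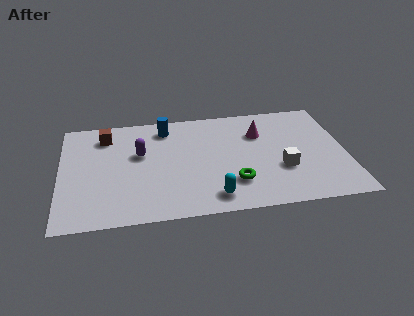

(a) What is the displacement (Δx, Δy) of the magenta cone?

(2.4, -0.7)

From the two frames, the magenta cone sits at roughly (5.9, 5.7) before and (8.3, 5.0) after.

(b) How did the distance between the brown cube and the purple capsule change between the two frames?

-2.2

They were about 4.2 units apart before and 2.0 after — 2.2 units closer together.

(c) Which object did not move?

the blue cylinder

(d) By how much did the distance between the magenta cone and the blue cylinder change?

+2.5

Before: roughly 1.5 units apart; after: 4.0. That's 2.5 units further apart.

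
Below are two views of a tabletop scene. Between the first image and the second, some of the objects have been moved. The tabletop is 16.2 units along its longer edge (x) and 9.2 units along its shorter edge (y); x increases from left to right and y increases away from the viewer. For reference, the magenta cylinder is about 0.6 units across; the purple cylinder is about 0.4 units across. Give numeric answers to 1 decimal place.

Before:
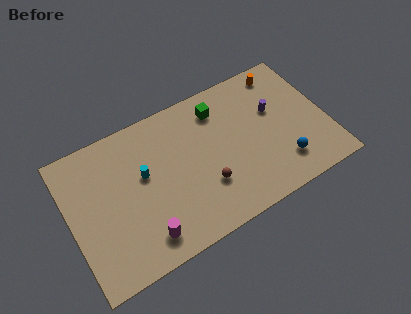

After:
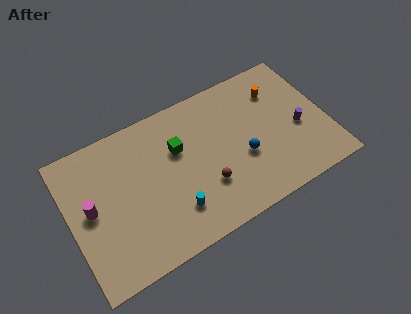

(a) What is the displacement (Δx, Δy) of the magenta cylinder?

(-2.9, 3.2)

The magenta cylinder started near (4.2, 1.6) and ended near (1.3, 4.8).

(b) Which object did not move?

the brown sphere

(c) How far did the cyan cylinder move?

3.4

From (4.7, 5.4) to (6.2, 2.3), the cyan cylinder covered √(1.5² + 3.1²) ≈ 3.4 units.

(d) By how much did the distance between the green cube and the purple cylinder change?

+4.0

Before: roughly 3.7 units apart; after: 7.7. That's 4.0 units further apart.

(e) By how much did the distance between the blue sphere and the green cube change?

-1.7

Before: roughly 6.2 units apart; after: 4.5. That's 1.7 units closer together.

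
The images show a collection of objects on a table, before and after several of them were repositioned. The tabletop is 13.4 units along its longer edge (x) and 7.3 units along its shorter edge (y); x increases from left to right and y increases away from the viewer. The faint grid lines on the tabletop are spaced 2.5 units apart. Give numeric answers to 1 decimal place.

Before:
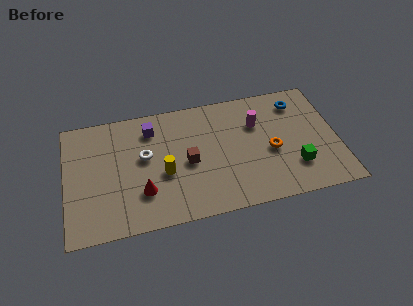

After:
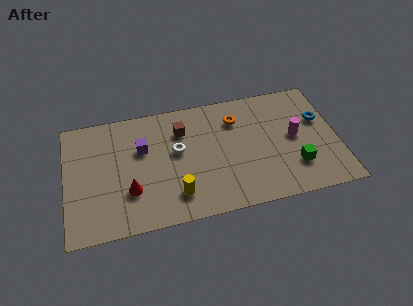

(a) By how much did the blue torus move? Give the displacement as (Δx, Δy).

(1.0, -1.3)

The blue torus was at about (11.6, 5.9) and moved to about (12.6, 4.6).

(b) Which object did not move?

the green cube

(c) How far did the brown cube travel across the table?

2.0

The brown cube moved from about (6.0, 3.4) to (5.8, 5.4), a distance of √(0.2² + 2.0²) ≈ 2.0.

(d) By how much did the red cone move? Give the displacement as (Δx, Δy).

(-0.6, 0.2)

The red cone was at about (3.7, 2.1) and moved to about (3.1, 2.3).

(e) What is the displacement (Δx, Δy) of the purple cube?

(-0.5, -1.1)

The purple cube started near (4.3, 5.8) and ended near (3.8, 4.7).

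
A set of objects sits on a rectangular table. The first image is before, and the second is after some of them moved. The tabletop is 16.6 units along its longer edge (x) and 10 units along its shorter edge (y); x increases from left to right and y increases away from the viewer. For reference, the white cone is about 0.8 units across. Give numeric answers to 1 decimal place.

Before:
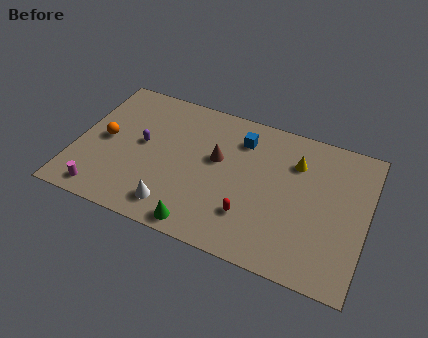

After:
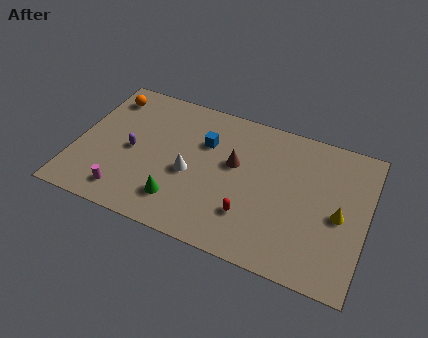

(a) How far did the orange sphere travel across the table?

3.2

The orange sphere was near (1.6, 5.0) before and (1.3, 8.2) after, so it travelled √(0.3² + 3.2²) ≈ 3.2 units.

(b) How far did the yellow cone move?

3.8

The yellow cone moved from about (12.4, 7.3) to (15.1, 4.6), a distance of √(2.7² + 2.7²) ≈ 3.8.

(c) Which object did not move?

the red capsule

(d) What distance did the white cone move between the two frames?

2.7

The white cone moved from about (6.0, 1.7) to (6.6, 4.3), a distance of √(0.6² + 2.6²) ≈ 2.7.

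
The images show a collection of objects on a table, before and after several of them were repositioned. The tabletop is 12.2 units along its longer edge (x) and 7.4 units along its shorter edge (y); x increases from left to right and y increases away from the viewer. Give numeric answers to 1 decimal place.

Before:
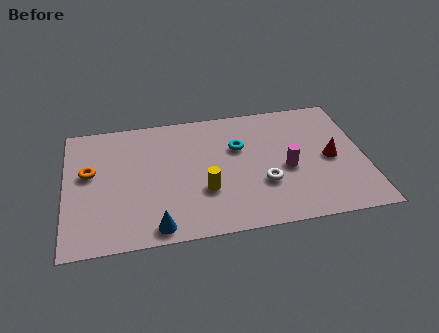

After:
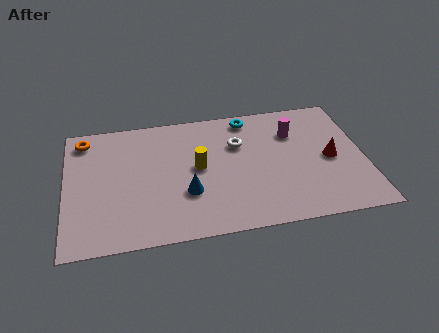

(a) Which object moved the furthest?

the white torus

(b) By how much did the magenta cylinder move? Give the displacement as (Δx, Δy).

(0.4, 2.1)

The magenta cylinder was at about (9.0, 3.2) and moved to about (9.4, 5.3).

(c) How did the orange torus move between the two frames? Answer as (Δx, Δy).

(-0.2, 2.0)

From the two frames, the orange torus sits at roughly (1.0, 4.3) before and (0.8, 6.3) after.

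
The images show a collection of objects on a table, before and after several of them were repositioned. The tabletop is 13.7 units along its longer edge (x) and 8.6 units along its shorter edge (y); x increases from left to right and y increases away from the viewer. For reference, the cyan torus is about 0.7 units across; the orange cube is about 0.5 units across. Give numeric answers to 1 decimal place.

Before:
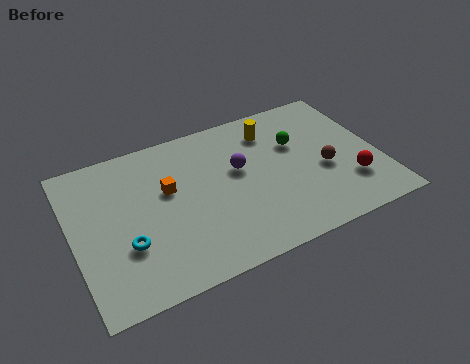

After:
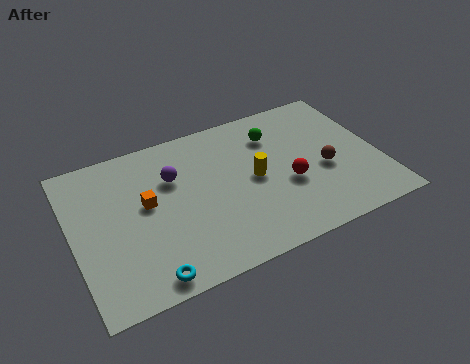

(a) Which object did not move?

the brown sphere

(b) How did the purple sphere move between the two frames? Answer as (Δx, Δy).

(-2.9, 0.7)

The purple sphere started near (7.5, 5.1) and ended near (4.6, 5.8).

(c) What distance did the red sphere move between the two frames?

2.9

The red sphere moved from about (12.2, 2.4) to (9.5, 3.4), a distance of √(2.7² + 1.0²) ≈ 2.9.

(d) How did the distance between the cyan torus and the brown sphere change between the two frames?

-0.3

The distance was about 9.0 in the first image and 8.7 in the second, so they moved 0.3 units closer together.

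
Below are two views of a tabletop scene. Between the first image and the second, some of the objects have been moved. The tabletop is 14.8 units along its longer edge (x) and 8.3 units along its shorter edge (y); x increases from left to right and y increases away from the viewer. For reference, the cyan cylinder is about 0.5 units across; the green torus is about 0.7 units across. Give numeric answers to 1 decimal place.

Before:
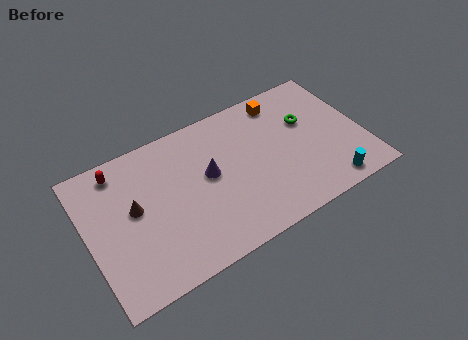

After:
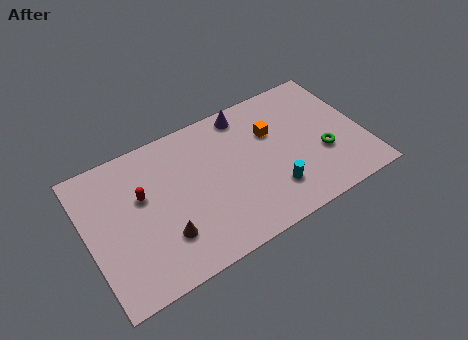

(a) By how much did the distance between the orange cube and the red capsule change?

-1.8

The distance was about 8.9 in the first image and 7.1 in the second, so they moved 1.8 units closer together.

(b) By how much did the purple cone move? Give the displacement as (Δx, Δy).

(2.4, 2.7)

The purple cone started near (6.5, 4.6) and ended near (8.9, 7.3).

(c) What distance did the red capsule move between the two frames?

2.2

The red capsule moved from about (2.0, 7.1) to (3.0, 5.1), a distance of √(1.0² + 2.0²) ≈ 2.2.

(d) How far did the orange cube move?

1.8

The orange cube was near (10.9, 7.1) before and (10.1, 5.5) after, so it travelled √(0.8² + 1.6²) ≈ 1.8 units.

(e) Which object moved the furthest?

the purple cone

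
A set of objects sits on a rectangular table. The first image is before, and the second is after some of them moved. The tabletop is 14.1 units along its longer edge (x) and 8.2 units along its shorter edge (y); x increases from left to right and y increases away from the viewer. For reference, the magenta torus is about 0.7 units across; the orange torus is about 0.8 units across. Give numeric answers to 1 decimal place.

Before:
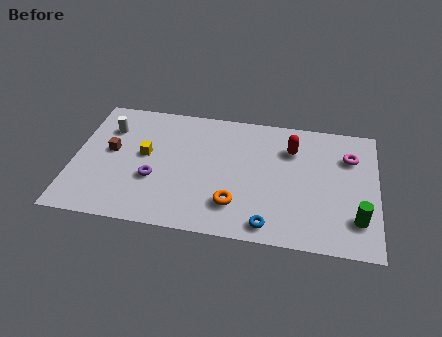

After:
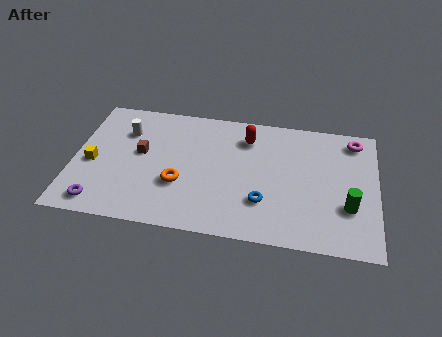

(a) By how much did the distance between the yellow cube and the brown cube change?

+0.8

They were about 1.6 units apart before and 2.4 after — 0.8 units further apart.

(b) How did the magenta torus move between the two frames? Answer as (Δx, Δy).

(0.2, 1.1)

From the two frames, the magenta torus sits at roughly (12.8, 5.9) before and (13.0, 7.0) after.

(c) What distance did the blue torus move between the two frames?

1.4

The blue torus moved from about (9.2, 1.0) to (8.9, 2.4), a distance of √(0.3² + 1.4²) ≈ 1.4.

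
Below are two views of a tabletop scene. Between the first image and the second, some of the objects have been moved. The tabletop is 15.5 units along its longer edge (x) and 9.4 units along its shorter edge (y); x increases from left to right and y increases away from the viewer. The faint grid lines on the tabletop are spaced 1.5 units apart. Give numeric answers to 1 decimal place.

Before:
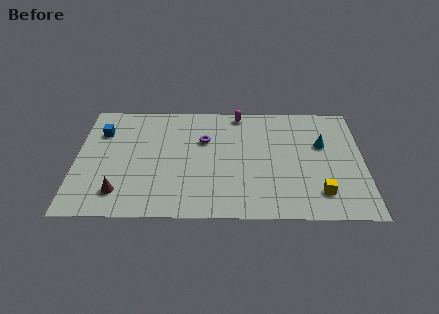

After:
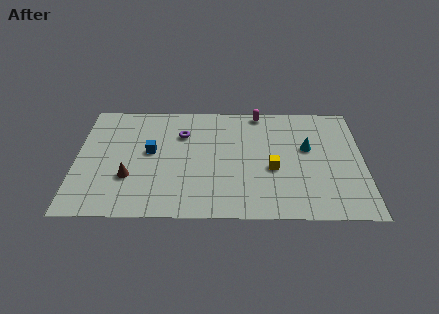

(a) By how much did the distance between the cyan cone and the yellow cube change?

-1.4

They were about 3.9 units apart before and 2.5 after — 1.4 units closer together.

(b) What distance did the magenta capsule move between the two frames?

1.1

The magenta capsule moved from about (8.8, 8.5) to (9.9, 8.6), a distance of √(1.1² + 0.1²) ≈ 1.1.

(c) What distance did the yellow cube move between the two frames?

3.1

The yellow cube moved from about (13.1, 2.0) to (10.6, 3.9), a distance of √(2.5² + 1.9²) ≈ 3.1.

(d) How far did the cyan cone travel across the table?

0.9

The cyan cone was near (13.3, 5.9) before and (12.5, 5.6) after, so it travelled √(0.8² + 0.3²) ≈ 0.9 units.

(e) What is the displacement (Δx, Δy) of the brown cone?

(0.5, 1.2)

From the two frames, the brown cone sits at roughly (2.4, 1.9) before and (2.9, 3.1) after.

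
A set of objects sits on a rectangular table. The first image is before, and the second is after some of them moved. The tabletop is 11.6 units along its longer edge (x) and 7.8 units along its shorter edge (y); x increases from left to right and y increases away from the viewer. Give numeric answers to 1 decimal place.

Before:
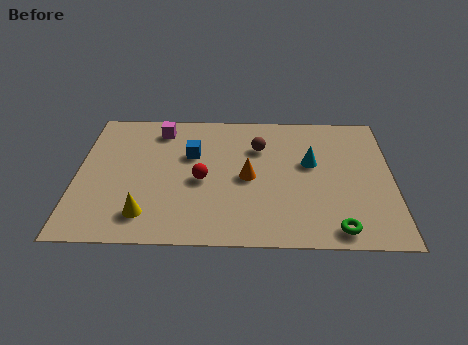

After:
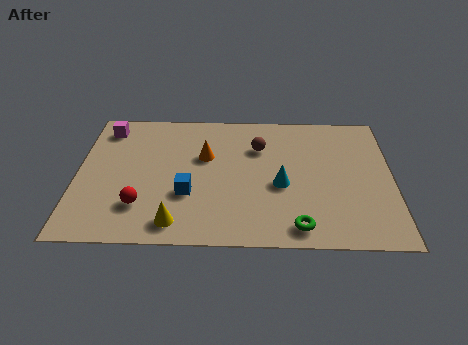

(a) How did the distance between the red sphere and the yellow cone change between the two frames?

-1.2

They were about 2.8 units apart before and 1.6 after — 1.2 units closer together.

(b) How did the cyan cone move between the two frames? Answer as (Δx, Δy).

(-1.1, -1.3)

The cyan cone started near (8.6, 4.6) and ended near (7.5, 3.3).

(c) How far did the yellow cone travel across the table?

1.2

From (2.6, 1.5) to (3.7, 1.1), the yellow cone covered √(1.1² + 0.4²) ≈ 1.2 units.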